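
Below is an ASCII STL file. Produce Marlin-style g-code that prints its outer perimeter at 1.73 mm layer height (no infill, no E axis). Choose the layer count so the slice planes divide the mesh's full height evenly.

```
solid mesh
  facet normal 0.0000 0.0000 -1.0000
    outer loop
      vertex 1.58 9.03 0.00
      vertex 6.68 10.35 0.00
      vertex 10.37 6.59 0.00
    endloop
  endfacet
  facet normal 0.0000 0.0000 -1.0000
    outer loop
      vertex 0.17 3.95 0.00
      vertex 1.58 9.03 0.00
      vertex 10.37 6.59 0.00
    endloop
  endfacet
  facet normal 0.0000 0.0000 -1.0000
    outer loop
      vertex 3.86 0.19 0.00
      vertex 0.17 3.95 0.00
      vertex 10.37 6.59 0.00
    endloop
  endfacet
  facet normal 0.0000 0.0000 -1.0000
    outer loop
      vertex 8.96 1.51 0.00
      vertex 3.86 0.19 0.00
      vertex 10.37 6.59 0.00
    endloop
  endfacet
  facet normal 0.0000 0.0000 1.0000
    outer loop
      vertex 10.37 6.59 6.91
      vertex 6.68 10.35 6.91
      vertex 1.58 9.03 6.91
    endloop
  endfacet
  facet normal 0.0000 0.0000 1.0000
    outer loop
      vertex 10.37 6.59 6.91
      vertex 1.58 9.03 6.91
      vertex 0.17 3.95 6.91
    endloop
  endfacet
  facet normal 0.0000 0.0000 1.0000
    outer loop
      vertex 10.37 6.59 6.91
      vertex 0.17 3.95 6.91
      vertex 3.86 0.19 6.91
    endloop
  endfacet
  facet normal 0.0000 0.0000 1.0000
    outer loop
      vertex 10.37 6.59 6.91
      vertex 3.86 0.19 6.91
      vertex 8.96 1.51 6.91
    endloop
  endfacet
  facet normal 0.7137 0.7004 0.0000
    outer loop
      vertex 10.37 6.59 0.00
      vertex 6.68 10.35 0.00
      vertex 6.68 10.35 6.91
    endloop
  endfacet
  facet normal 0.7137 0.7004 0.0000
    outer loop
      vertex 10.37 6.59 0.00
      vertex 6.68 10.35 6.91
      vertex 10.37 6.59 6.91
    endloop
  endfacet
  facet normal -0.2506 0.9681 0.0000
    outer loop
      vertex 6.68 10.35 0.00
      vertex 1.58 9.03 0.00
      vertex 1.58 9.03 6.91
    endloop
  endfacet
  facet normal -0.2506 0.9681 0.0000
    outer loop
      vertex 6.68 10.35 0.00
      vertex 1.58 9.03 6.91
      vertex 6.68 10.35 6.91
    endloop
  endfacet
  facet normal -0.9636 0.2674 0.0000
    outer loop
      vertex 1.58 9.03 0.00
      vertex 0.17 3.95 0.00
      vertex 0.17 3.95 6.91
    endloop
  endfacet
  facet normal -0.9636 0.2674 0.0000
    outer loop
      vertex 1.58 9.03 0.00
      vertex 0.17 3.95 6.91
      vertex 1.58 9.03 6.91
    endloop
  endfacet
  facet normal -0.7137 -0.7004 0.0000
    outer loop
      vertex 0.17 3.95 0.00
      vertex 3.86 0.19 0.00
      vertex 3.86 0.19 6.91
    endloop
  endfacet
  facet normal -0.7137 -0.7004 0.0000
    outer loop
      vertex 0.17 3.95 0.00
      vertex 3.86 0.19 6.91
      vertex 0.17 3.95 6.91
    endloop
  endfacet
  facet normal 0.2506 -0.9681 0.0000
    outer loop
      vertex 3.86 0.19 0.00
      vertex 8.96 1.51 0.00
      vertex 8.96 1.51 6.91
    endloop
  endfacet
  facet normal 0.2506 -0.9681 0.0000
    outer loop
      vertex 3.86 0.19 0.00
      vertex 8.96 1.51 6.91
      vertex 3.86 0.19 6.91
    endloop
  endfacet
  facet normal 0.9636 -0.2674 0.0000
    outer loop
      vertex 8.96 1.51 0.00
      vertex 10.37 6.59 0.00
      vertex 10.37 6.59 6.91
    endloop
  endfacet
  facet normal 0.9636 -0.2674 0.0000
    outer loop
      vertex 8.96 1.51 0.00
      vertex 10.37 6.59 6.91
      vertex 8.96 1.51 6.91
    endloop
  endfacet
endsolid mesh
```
; perimeter-only toolpath
G21 ; units = mm
G90 ; absolute positioning
G28 ; home
; layer 1
G0 Z1.73
G0 X10.37 Y6.59
G1 X6.68 Y10.35
G1 X1.58 Y9.03
G1 X0.17 Y3.95
G1 X3.86 Y0.19
G1 X8.96 Y1.51
G1 X10.37 Y6.59
; layer 2
G0 Z3.46
G0 X10.37 Y6.59
G1 X6.68 Y10.35
G1 X1.58 Y9.03
G1 X0.17 Y3.95
G1 X3.86 Y0.19
G1 X8.96 Y1.51
G1 X10.37 Y6.59
; layer 3
G0 Z5.18
G0 X10.37 Y6.59
G1 X6.68 Y10.35
G1 X1.58 Y9.03
G1 X0.17 Y3.95
G1 X3.86 Y0.19
G1 X8.96 Y1.51
G1 X10.37 Y6.59
; layer 4
G0 Z6.91
G0 X10.37 Y6.59
G1 X6.68 Y10.35
G1 X1.58 Y9.03
G1 X0.17 Y3.95
G1 X3.86 Y0.19
G1 X8.96 Y1.51
G1 X10.37 Y6.59
M2 ; end

The solid is a regular 6-sided prism (a cylinder approximated with 6 flat sides), circumscribed radius ≈ 5.27 mm, height ≈ 6.91 mm. Slicing at Δz = 1.73 mm — 4 equal slices spanning the solid's height, so layer i sits at z = i·h/4 — gives 4 non-empty perimeters. Each is a 6-segment closed polygon; G0 lifts to the layer z and rapids to the start vertex, then G1 traces the edges.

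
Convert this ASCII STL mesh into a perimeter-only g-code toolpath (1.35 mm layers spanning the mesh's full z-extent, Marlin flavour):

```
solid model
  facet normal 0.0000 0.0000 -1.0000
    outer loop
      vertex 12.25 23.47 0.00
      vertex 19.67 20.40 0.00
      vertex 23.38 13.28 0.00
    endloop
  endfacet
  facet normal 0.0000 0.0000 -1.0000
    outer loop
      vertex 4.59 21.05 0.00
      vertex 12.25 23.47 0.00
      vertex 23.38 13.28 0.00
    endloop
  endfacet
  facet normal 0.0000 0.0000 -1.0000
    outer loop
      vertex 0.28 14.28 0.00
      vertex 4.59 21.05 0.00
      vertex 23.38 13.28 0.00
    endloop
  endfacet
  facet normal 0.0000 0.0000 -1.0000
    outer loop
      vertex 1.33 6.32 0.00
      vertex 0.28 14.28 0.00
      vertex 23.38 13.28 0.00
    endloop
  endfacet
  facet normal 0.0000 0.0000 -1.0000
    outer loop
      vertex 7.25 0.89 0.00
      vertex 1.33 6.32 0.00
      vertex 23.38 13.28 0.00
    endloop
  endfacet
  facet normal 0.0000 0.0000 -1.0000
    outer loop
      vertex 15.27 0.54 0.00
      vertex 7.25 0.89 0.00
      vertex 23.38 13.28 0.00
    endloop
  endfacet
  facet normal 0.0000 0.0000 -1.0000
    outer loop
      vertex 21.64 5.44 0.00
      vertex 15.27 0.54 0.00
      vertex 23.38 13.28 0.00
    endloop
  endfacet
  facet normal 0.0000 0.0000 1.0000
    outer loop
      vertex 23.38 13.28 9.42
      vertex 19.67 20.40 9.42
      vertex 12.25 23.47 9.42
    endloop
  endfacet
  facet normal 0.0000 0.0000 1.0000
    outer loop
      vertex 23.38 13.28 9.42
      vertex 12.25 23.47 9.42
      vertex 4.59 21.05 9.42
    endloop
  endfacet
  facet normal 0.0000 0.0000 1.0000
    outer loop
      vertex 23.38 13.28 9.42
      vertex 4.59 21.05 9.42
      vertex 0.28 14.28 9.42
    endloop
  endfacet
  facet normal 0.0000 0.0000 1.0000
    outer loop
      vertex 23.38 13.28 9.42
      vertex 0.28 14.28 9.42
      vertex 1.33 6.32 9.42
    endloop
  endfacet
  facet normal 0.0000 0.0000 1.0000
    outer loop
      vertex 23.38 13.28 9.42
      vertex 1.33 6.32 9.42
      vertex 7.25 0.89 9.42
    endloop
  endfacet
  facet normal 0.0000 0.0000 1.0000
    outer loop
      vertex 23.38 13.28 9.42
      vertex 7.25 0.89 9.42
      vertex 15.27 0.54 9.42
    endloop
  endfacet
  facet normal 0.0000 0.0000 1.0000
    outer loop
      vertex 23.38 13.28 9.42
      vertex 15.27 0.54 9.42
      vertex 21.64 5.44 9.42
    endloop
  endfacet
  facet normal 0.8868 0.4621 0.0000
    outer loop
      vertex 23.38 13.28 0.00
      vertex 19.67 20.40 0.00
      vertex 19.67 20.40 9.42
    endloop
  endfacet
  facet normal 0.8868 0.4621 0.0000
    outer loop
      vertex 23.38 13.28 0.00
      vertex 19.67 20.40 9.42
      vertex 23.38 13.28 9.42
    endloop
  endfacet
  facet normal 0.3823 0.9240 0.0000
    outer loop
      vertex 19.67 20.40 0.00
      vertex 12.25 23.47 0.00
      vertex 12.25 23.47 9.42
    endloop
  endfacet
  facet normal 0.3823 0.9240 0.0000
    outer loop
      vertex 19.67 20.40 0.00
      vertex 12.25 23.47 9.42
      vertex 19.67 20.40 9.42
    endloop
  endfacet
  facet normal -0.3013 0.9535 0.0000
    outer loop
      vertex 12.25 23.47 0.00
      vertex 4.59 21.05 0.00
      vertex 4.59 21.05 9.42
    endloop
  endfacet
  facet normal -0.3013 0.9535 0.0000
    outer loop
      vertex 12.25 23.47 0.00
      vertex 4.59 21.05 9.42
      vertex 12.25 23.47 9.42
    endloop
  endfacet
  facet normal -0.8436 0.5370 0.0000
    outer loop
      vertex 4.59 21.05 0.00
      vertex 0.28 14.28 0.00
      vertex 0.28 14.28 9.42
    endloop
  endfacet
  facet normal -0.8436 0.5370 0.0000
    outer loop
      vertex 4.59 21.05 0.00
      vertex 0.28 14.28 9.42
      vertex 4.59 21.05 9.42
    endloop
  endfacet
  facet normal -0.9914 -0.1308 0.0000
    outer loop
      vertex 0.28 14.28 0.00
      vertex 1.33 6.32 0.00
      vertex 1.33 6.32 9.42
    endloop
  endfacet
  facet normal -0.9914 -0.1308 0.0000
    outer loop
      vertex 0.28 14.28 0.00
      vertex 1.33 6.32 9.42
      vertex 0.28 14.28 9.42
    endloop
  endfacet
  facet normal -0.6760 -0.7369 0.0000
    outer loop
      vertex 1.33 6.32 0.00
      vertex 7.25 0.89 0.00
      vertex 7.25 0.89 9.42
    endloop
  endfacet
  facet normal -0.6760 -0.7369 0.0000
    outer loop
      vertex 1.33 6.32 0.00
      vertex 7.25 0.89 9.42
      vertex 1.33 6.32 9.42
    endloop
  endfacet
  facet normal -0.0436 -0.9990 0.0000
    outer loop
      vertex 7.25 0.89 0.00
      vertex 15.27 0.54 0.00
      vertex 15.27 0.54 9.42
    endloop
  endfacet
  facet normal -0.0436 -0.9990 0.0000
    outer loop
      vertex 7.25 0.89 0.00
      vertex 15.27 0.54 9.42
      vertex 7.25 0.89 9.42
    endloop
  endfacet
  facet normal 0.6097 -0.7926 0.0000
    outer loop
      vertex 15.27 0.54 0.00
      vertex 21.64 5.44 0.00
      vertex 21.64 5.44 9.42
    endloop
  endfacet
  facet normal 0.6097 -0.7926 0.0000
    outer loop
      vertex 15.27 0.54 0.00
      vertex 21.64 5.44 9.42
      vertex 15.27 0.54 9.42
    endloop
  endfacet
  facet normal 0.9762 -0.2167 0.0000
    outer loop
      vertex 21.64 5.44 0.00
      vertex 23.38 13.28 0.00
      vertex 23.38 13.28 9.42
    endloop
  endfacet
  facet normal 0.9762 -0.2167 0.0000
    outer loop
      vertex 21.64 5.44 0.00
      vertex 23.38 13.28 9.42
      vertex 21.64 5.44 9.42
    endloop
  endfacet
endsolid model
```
; perimeter-only toolpath
G21 ; units = mm
G90 ; absolute positioning
G28 ; home
; layer 1
G0 Z1.35
G0 X23.38 Y13.28
G1 X19.67 Y20.40
G1 X12.25 Y23.47
G1 X4.59 Y21.05
G1 X0.28 Y14.28
G1 X1.33 Y6.32
G1 X7.25 Y0.89
G1 X15.27 Y0.54
G1 X21.64 Y5.44
G1 X23.38 Y13.28
; layer 2
G0 Z2.69
G0 X23.38 Y13.28
G1 X19.67 Y20.40
G1 X12.25 Y23.47
G1 X4.59 Y21.05
G1 X0.28 Y14.28
G1 X1.33 Y6.32
G1 X7.25 Y0.89
G1 X15.27 Y0.54
G1 X21.64 Y5.44
G1 X23.38 Y13.28
; layer 3
G0 Z4.04
G0 X23.38 Y13.28
G1 X19.67 Y20.40
G1 X12.25 Y23.47
G1 X4.59 Y21.05
G1 X0.28 Y14.28
G1 X1.33 Y6.32
G1 X7.25 Y0.89
G1 X15.27 Y0.54
G1 X21.64 Y5.44
G1 X23.38 Y13.28
; layer 4
G0 Z5.38
G0 X23.38 Y13.28
G1 X19.67 Y20.40
G1 X12.25 Y23.47
G1 X4.59 Y21.05
G1 X0.28 Y14.28
G1 X1.33 Y6.32
G1 X7.25 Y0.89
G1 X15.27 Y0.54
G1 X21.64 Y5.44
G1 X23.38 Y13.28
; layer 5
G0 Z6.73
G0 X23.38 Y13.28
G1 X19.67 Y20.40
G1 X12.25 Y23.47
G1 X4.59 Y21.05
G1 X0.28 Y14.28
G1 X1.33 Y6.32
G1 X7.25 Y0.89
G1 X15.27 Y0.54
G1 X21.64 Y5.44
G1 X23.38 Y13.28
; layer 6
G0 Z8.07
G0 X23.38 Y13.28
G1 X19.67 Y20.40
G1 X12.25 Y23.47
G1 X4.59 Y21.05
G1 X0.28 Y14.28
G1 X1.33 Y6.32
G1 X7.25 Y0.89
G1 X15.27 Y0.54
G1 X21.64 Y5.44
G1 X23.38 Y13.28
; layer 7
G0 Z9.42
G0 X23.38 Y13.28
G1 X19.67 Y20.40
G1 X12.25 Y23.47
G1 X4.59 Y21.05
G1 X0.28 Y14.28
G1 X1.33 Y6.32
G1 X7.25 Y0.89
G1 X15.27 Y0.54
G1 X21.64 Y5.44
G1 X23.38 Y13.28
M2 ; end

The solid is a regular 9-sided prism (a cylinder approximated with 9 flat sides), circumscribed radius ≈ 11.7 mm, height ≈ 9.42 mm. Slicing at Δz = 1.35 mm — 7 equal slices spanning the solid's height, so layer i sits at z = i·h/7 — gives 7 non-empty perimeters. Each is a 9-segment closed polygon; G0 lifts to the layer z and rapids to the start vertex, then G1 traces the edges.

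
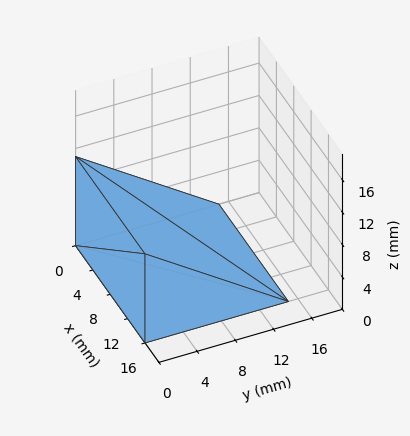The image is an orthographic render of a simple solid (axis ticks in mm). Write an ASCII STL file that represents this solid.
Reading the render: the shape is a wedge (ramp): 16 × 15 mm base, rising to 11 mm along the y=0 edge and sloping linearly to z=0 at y=15 (dimensions read to the nearest mm from the axis ticks). For the STL, each face is triangulated and given an outward normal.

solid part
  facet normal 0.0000 0.0000 -1.0000
    outer loop
      vertex 16.000 15.000 0.000
      vertex 16.000 0.000 0.000
      vertex 0.000 0.000 0.000
    endloop
  endfacet
  facet normal 0.0000 0.0000 -1.0000
    outer loop
      vertex 0.000 15.000 0.000
      vertex 16.000 15.000 0.000
      vertex 0.000 0.000 0.000
    endloop
  endfacet
  facet normal 0.0000 -1.0000 0.0000
    outer loop
      vertex 0.000 0.000 0.000
      vertex 16.000 0.000 0.000
      vertex 16.000 0.000 11.000
    endloop
  endfacet
  facet normal 0.0000 -1.0000 0.0000
    outer loop
      vertex 0.000 0.000 0.000
      vertex 16.000 0.000 11.000
      vertex 0.000 0.000 11.000
    endloop
  endfacet
  facet normal 0.0000 0.5914 0.8064
    outer loop
      vertex 0.000 0.000 11.000
      vertex 16.000 0.000 11.000
      vertex 16.000 15.000 0.000
    endloop
  endfacet
  facet normal 0.0000 0.5914 0.8064
    outer loop
      vertex 0.000 0.000 11.000
      vertex 16.000 15.000 0.000
      vertex 0.000 15.000 0.000
    endloop
  endfacet
  facet normal -1.0000 0.0000 0.0000
    outer loop
      vertex 0.000 0.000 11.000
      vertex 0.000 15.000 0.000
      vertex 0.000 0.000 0.000
    endloop
  endfacet
  facet normal 1.0000 0.0000 0.0000
    outer loop
      vertex 16.000 0.000 0.000
      vertex 16.000 15.000 0.000
      vertex 16.000 0.000 11.000
    endloop
  endfacet
endsolid part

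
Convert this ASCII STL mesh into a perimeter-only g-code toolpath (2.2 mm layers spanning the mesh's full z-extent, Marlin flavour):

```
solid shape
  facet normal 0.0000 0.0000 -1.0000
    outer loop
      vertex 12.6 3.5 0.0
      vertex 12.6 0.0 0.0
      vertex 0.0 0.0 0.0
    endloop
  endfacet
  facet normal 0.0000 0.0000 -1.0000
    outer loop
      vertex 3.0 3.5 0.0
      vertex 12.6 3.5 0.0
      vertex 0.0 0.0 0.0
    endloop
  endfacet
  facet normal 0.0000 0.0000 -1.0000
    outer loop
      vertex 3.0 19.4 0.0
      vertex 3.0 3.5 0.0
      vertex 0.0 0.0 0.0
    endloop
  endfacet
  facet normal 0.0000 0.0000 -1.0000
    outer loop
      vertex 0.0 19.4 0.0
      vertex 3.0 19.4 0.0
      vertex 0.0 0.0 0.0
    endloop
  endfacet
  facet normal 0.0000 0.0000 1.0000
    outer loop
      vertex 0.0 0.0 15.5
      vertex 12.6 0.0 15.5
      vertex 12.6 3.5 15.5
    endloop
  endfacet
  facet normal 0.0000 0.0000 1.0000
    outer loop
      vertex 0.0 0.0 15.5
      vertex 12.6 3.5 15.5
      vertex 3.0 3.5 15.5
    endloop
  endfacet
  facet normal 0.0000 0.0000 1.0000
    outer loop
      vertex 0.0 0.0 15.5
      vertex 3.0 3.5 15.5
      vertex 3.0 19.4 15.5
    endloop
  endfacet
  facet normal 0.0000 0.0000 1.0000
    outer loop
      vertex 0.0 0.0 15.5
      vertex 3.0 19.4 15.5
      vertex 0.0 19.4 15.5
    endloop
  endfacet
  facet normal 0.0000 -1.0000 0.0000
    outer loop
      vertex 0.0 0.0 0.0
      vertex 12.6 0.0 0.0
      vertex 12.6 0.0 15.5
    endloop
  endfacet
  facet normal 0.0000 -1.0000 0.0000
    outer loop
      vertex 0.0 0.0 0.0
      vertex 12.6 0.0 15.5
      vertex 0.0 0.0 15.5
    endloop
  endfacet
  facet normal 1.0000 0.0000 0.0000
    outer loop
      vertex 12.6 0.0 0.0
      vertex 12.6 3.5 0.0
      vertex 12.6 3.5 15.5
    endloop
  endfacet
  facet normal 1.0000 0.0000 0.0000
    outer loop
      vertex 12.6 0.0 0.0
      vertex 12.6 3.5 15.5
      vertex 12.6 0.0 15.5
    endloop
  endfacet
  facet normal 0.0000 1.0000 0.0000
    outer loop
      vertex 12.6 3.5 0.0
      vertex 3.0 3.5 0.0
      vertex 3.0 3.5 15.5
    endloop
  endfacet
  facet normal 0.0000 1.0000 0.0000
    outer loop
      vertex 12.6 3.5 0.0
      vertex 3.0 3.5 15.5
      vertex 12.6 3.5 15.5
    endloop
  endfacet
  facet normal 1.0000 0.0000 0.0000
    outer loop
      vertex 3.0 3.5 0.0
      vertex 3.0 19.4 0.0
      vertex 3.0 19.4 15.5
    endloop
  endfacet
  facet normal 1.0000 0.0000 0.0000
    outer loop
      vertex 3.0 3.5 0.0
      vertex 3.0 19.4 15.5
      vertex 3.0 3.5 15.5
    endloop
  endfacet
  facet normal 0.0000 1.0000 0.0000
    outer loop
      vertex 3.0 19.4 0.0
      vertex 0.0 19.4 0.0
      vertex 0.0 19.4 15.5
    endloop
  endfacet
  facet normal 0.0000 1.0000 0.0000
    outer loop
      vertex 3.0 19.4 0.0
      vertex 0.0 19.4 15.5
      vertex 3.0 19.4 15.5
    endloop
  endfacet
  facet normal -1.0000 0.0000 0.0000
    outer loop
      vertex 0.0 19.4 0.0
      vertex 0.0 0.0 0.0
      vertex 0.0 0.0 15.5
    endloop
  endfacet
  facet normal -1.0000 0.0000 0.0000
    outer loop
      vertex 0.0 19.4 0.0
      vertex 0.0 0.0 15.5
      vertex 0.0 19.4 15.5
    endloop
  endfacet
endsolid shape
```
; perimeter-only toolpath
G21 ; units = mm
G90 ; absolute positioning
G28 ; home
; layer 1
G0 Z2.2
G0 X0.0 Y0.0
G1 X12.6 Y0.0
G1 X12.6 Y3.5
G1 X3.0 Y3.5
G1 X3.0 Y19.4
G1 X0.0 Y19.4
G1 X0.0 Y0.0
; layer 2
G0 Z4.4
G0 X0.0 Y0.0
G1 X12.6 Y0.0
G1 X12.6 Y3.5
G1 X3.0 Y3.5
G1 X3.0 Y19.4
G1 X0.0 Y19.4
G1 X0.0 Y0.0
; layer 3
G0 Z6.6
G0 X0.0 Y0.0
G1 X12.6 Y0.0
G1 X12.6 Y3.5
G1 X3.0 Y3.5
G1 X3.0 Y19.4
G1 X0.0 Y19.4
G1 X0.0 Y0.0
; layer 4
G0 Z8.9
G0 X0.0 Y0.0
G1 X12.6 Y0.0
G1 X12.6 Y3.5
G1 X3.0 Y3.5
G1 X3.0 Y19.4
G1 X0.0 Y19.4
G1 X0.0 Y0.0
; layer 5
G0 Z11.1
G0 X0.0 Y0.0
G1 X12.6 Y0.0
G1 X12.6 Y3.5
G1 X3.0 Y3.5
G1 X3.0 Y19.4
G1 X0.0 Y19.4
G1 X0.0 Y0.0
; layer 6
G0 Z13.3
G0 X0.0 Y0.0
G1 X12.6 Y0.0
G1 X12.6 Y3.5
G1 X3.0 Y3.5
G1 X3.0 Y19.4
G1 X0.0 Y19.4
G1 X0.0 Y0.0
; layer 7
G0 Z15.5
G0 X0.0 Y0.0
G1 X12.6 Y0.0
G1 X12.6 Y3.5
G1 X3.0 Y3.5
G1 X3.0 Y19.4
G1 X0.0 Y19.4
G1 X0.0 Y0.0
M2 ; end

The solid is an L-shaped prism: outer 12.6 × 19.4 mm, arm thicknesses ≈ 3.5 mm (horizontal) and 3 mm (vertical), extruded 15.5 mm in z. Slicing at Δz = 2.2 mm — 7 equal slices spanning the solid's height, so layer i sits at z = i·h/7 — gives 7 non-empty perimeters. Each is a 6-segment closed polygon; G0 lifts to the layer z and rapids to the start vertex, then G1 traces the edges.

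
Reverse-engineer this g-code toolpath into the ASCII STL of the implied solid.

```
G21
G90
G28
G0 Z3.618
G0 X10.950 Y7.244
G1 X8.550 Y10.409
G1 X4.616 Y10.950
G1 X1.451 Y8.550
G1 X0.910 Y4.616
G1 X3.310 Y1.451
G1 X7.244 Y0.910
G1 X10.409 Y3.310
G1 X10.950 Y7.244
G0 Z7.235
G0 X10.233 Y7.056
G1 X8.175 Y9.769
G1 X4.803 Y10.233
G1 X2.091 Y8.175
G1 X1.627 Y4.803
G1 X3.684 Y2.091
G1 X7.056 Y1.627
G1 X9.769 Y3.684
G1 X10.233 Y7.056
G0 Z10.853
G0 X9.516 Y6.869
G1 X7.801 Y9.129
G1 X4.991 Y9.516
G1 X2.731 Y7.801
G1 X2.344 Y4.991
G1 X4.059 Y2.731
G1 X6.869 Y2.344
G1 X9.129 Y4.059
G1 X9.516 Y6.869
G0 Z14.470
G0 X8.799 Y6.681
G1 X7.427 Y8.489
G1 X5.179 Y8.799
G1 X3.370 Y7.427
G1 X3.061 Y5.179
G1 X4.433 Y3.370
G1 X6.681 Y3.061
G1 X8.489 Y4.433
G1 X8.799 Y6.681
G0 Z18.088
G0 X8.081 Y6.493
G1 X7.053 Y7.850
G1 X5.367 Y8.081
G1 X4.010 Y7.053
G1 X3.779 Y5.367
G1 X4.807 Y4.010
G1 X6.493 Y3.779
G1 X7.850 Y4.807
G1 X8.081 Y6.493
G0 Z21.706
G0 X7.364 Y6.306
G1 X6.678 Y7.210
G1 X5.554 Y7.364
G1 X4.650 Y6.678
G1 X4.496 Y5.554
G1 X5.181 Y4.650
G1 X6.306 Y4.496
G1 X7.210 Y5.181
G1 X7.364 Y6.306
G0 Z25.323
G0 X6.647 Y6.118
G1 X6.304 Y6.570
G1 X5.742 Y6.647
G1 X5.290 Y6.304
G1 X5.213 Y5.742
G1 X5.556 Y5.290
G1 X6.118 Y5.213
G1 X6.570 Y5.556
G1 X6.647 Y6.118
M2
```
solid part
  facet normal 0.0000 0.0000 -1.0000
    outer loop
      vertex 4.428 11.667 0.000
      vertex 8.924 11.049 0.000
      vertex 11.667 7.432 0.000
    endloop
  endfacet
  facet normal 0.0000 0.0000 -1.0000
    outer loop
      vertex 0.811 8.924 0.000
      vertex 4.428 11.667 0.000
      vertex 11.667 7.432 0.000
    endloop
  endfacet
  facet normal 0.0000 0.0000 -1.0000
    outer loop
      vertex 0.193 4.428 0.000
      vertex 0.811 8.924 0.000
      vertex 11.667 7.432 0.000
    endloop
  endfacet
  facet normal 0.0000 0.0000 -1.0000
    outer loop
      vertex 2.936 0.811 0.000
      vertex 0.193 4.428 0.000
      vertex 11.667 7.432 0.000
    endloop
  endfacet
  facet normal 0.0000 0.0000 -1.0000
    outer loop
      vertex 7.432 0.193 0.000
      vertex 2.936 0.811 0.000
      vertex 11.667 7.432 0.000
    endloop
  endfacet
  facet normal 0.0000 0.0000 -1.0000
    outer loop
      vertex 11.049 2.936 0.000
      vertex 7.432 0.193 0.000
      vertex 11.667 7.432 0.000
    endloop
  endfacet
  facet normal 0.7829 0.5937 0.1860
    outer loop
      vertex 11.667 7.432 0.000
      vertex 8.924 11.049 0.000
      vertex 5.930 5.930 28.941
    endloop
  endfacet
  facet normal 0.1338 0.9734 0.1860
    outer loop
      vertex 8.924 11.049 0.000
      vertex 4.428 11.667 0.000
      vertex 5.930 5.930 28.941
    endloop
  endfacet
  facet normal -0.5937 0.7829 0.1860
    outer loop
      vertex 4.428 11.667 0.000
      vertex 0.811 8.924 0.000
      vertex 5.930 5.930 28.941
    endloop
  endfacet
  facet normal -0.9734 0.1338 0.1860
    outer loop
      vertex 0.811 8.924 0.000
      vertex 0.193 4.428 0.000
      vertex 5.930 5.930 28.941
    endloop
  endfacet
  facet normal -0.7829 -0.5937 0.1860
    outer loop
      vertex 0.193 4.428 0.000
      vertex 2.936 0.811 0.000
      vertex 5.930 5.930 28.941
    endloop
  endfacet
  facet normal -0.1338 -0.9734 0.1860
    outer loop
      vertex 2.936 0.811 0.000
      vertex 7.432 0.193 0.000
      vertex 5.930 5.930 28.941
    endloop
  endfacet
  facet normal 0.5937 -0.7829 0.1860
    outer loop
      vertex 7.432 0.193 0.000
      vertex 11.049 2.936 0.000
      vertex 5.930 5.930 28.941
    endloop
  endfacet
  facet normal 0.9734 -0.1338 0.1860
    outer loop
      vertex 11.049 2.936 0.000
      vertex 11.667 7.432 0.000
      vertex 5.930 5.930 28.941
    endloop
  endfacet
endsolid part

The G0 Z moves step by Δz≈3.618 mm. The G1 loops shrink linearly with z, so the solid tapers from its base footprint up to z≈28.9. Closing with a flat bottom cap and the tapered top and triangulating gives 14 facets — a regular 8-sided pyramid, base circumscribed radius ≈ 5.93 mm, apex at z ≈ 28.9 mm.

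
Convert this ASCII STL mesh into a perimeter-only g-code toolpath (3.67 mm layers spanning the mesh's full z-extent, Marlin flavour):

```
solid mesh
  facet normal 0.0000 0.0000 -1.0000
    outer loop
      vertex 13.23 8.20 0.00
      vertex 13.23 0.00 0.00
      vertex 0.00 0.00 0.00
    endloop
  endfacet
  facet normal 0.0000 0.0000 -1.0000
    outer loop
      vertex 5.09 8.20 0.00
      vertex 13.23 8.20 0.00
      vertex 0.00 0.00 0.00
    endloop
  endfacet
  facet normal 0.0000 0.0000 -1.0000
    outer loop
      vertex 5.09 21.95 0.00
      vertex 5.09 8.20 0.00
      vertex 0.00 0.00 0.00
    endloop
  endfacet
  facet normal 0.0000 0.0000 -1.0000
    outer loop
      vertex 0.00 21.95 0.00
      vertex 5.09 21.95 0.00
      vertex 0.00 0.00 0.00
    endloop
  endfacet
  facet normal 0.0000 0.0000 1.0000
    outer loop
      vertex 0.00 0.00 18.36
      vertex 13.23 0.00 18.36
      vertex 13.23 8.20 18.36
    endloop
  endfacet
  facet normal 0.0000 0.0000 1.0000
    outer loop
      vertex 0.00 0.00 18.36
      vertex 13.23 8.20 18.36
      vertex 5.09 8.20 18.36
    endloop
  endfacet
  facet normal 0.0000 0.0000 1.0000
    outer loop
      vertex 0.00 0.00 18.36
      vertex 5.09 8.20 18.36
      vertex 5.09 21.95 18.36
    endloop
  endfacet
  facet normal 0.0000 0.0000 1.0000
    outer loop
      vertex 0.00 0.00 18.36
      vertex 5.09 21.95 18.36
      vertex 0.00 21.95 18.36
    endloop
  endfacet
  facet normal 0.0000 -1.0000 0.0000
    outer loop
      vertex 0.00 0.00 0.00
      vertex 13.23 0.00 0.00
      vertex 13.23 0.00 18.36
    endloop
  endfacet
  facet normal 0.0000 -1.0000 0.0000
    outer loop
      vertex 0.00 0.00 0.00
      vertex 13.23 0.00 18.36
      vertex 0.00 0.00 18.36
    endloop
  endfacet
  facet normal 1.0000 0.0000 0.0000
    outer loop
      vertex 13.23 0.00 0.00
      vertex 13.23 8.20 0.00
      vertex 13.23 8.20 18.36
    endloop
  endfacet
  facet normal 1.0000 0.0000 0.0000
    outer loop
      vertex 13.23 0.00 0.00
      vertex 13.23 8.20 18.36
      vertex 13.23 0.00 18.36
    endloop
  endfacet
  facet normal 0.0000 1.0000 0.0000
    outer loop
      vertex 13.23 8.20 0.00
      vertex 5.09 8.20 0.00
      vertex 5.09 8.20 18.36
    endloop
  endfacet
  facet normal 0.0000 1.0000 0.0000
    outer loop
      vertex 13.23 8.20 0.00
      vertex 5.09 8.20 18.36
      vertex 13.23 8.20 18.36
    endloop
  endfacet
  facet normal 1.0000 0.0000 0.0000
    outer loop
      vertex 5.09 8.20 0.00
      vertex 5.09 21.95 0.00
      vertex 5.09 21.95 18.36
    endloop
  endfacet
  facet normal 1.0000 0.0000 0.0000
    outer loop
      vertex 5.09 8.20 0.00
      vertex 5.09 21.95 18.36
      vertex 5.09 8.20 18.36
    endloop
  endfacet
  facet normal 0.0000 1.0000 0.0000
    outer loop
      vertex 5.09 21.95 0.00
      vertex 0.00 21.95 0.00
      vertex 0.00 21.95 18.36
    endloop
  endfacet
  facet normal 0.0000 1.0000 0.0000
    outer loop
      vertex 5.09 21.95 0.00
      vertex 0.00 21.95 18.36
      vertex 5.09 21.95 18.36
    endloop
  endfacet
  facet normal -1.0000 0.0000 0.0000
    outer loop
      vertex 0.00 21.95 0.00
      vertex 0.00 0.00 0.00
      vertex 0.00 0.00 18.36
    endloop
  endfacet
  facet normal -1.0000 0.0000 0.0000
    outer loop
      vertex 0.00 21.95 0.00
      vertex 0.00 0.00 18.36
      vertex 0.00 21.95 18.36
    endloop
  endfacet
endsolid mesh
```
; perimeter-only toolpath
G21 ; units = mm
G90 ; absolute positioning
G28 ; home
; layer 1
G0 Z3.67
G0 X0.00 Y0.00
G1 X13.23 Y0.00
G1 X13.23 Y8.20
G1 X5.09 Y8.20
G1 X5.09 Y21.95
G1 X0.00 Y21.95
G1 X0.00 Y0.00
; layer 2
G0 Z7.34
G0 X0.00 Y0.00
G1 X13.23 Y0.00
G1 X13.23 Y8.20
G1 X5.09 Y8.20
G1 X5.09 Y21.95
G1 X0.00 Y21.95
G1 X0.00 Y0.00
; layer 3
G0 Z11.02
G0 X0.00 Y0.00
G1 X13.23 Y0.00
G1 X13.23 Y8.20
G1 X5.09 Y8.20
G1 X5.09 Y21.95
G1 X0.00 Y21.95
G1 X0.00 Y0.00
; layer 4
G0 Z14.69
G0 X0.00 Y0.00
G1 X13.23 Y0.00
G1 X13.23 Y8.20
G1 X5.09 Y8.20
G1 X5.09 Y21.95
G1 X0.00 Y21.95
G1 X0.00 Y0.00
; layer 5
G0 Z18.36
G0 X0.00 Y0.00
G1 X13.23 Y0.00
G1 X13.23 Y8.20
G1 X5.09 Y8.20
G1 X5.09 Y21.95
G1 X0.00 Y21.95
G1 X0.00 Y0.00
M2 ; end

The solid is an L-shaped prism: outer 13.2 × 21.9 mm, arm thicknesses ≈ 8.2 mm (horizontal) and 5.09 mm (vertical), extruded 18.4 mm in z. Slicing at Δz = 3.67 mm — 5 equal slices spanning the solid's height, so layer i sits at z = i·h/5 — gives 5 non-empty perimeters. Each is a 6-segment closed polygon; G0 lifts to the layer z and rapids to the start vertex, then G1 traces the edges.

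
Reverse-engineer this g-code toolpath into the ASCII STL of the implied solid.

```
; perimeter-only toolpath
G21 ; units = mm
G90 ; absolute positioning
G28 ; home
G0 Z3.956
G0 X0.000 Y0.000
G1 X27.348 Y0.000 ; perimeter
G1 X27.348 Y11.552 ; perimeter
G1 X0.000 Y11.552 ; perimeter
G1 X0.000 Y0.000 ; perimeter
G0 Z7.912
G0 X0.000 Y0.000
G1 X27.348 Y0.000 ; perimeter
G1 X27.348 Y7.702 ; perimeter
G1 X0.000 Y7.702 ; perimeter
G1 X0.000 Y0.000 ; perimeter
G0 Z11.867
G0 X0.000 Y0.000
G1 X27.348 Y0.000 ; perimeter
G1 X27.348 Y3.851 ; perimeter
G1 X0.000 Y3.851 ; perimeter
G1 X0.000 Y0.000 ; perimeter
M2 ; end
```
solid part
  facet normal 0.0000 0.0000 -1.0000
    outer loop
      vertex 27.348 15.403 0.000
      vertex 27.348 0.000 0.000
      vertex 0.000 0.000 0.000
    endloop
  endfacet
  facet normal 0.0000 0.0000 -1.0000
    outer loop
      vertex 0.000 15.403 0.000
      vertex 27.348 15.403 0.000
      vertex 0.000 0.000 0.000
    endloop
  endfacet
  facet normal 0.0000 -1.0000 0.0000
    outer loop
      vertex 0.000 0.000 0.000
      vertex 27.348 0.000 0.000
      vertex 27.348 0.000 15.823
    endloop
  endfacet
  facet normal 0.0000 -1.0000 0.0000
    outer loop
      vertex 0.000 0.000 0.000
      vertex 27.348 0.000 15.823
      vertex 0.000 0.000 15.823
    endloop
  endfacet
  facet normal 0.0000 0.7166 0.6975
    outer loop
      vertex 0.000 0.000 15.823
      vertex 27.348 0.000 15.823
      vertex 27.348 15.403 0.000
    endloop
  endfacet
  facet normal 0.0000 0.7166 0.6975
    outer loop
      vertex 0.000 0.000 15.823
      vertex 27.348 15.403 0.000
      vertex 0.000 15.403 0.000
    endloop
  endfacet
  facet normal -1.0000 0.0000 0.0000
    outer loop
      vertex 0.000 0.000 15.823
      vertex 0.000 15.403 0.000
      vertex 0.000 0.000 0.000
    endloop
  endfacet
  facet normal 1.0000 0.0000 0.0000
    outer loop
      vertex 27.348 0.000 0.000
      vertex 27.348 15.403 0.000
      vertex 27.348 0.000 15.823
    endloop
  endfacet
endsolid part

The G0 Z moves step by Δz≈3.956 mm. The G1 loops shrink linearly with z, so the solid tapers from its base footprint up to z≈15.8. Closing with a flat bottom cap and the tapered top and triangulating gives 8 facets — a wedge (ramp): 27.3 × 15.4 mm base, rising to 15.8 mm along the y=0 edge and sloping linearly to z=0 at y=15.4.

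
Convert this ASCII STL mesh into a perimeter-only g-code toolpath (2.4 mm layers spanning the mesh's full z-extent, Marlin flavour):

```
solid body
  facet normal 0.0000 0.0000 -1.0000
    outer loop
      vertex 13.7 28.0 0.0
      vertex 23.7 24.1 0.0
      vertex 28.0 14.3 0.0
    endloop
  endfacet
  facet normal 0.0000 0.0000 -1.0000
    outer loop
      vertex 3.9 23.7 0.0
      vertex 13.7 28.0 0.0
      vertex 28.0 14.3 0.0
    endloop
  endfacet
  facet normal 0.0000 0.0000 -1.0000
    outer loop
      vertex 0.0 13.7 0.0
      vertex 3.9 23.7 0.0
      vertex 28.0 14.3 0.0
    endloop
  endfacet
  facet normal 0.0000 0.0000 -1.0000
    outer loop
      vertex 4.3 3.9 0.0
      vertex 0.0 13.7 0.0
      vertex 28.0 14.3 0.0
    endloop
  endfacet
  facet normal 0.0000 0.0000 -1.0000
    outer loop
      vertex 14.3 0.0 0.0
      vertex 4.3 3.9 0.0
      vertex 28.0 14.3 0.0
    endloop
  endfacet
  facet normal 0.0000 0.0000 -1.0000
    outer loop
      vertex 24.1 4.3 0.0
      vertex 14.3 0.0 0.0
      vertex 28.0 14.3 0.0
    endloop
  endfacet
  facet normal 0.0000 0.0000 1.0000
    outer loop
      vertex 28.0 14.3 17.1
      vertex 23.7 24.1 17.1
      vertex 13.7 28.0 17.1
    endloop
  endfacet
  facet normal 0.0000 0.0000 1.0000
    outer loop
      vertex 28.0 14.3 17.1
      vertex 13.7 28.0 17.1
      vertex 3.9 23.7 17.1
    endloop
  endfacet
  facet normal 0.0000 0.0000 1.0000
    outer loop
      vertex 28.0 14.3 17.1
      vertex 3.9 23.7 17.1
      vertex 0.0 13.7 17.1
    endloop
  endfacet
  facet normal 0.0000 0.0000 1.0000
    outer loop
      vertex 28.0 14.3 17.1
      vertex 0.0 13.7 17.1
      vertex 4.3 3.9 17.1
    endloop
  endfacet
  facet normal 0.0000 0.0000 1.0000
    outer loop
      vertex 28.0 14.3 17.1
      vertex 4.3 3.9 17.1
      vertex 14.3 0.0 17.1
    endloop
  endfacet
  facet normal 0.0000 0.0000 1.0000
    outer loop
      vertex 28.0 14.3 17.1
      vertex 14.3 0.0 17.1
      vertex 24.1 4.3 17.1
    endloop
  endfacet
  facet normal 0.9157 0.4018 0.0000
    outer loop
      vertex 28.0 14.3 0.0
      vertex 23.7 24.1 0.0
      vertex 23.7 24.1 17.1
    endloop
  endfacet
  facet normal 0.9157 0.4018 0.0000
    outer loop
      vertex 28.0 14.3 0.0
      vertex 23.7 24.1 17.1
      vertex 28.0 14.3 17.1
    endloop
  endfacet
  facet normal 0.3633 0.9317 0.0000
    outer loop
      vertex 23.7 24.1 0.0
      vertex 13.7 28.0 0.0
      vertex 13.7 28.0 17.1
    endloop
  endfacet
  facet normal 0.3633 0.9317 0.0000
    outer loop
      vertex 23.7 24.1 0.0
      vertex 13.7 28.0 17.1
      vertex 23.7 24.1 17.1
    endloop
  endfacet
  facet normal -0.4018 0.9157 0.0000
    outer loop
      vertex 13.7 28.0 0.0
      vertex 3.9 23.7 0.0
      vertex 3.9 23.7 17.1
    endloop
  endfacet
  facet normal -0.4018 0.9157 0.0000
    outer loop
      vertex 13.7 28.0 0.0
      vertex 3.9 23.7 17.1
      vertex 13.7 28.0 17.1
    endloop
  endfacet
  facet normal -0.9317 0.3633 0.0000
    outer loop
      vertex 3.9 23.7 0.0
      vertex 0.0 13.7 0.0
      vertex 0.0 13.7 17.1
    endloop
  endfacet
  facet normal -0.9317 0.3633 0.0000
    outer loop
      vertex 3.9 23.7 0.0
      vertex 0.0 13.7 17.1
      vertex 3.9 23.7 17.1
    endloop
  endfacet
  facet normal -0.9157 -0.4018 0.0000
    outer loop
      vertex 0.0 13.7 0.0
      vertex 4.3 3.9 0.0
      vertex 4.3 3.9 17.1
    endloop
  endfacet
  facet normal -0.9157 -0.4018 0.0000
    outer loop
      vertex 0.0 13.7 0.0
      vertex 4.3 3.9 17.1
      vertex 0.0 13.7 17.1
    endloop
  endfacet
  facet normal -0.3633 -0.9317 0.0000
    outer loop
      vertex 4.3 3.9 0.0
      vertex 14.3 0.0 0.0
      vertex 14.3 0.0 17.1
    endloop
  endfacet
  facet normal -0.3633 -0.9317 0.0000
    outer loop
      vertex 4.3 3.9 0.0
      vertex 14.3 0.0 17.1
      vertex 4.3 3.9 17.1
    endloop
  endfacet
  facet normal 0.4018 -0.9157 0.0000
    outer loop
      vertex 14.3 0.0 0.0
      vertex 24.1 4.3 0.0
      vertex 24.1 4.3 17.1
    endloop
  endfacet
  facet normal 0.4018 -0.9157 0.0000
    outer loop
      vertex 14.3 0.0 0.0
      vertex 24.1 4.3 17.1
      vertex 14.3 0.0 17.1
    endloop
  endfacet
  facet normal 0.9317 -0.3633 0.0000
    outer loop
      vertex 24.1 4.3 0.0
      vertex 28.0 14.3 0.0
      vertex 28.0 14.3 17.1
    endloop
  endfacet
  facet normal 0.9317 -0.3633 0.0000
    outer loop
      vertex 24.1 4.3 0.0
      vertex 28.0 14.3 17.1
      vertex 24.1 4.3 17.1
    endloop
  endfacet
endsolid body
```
; perimeter-only toolpath
G21 ; units = mm
G90 ; absolute positioning
G28 ; home
; layer 1
G0 Z2.4
G0 X28.0 Y14.3
G1 X23.7 Y24.1
G1 X13.7 Y28.0
G1 X3.9 Y23.7
G1 X0.0 Y13.7
G1 X4.3 Y3.9
G1 X14.3 Y0.0
G1 X24.1 Y4.3
G1 X28.0 Y14.3
; layer 2
G0 Z4.9
G0 X28.0 Y14.3
G1 X23.7 Y24.1
G1 X13.7 Y28.0
G1 X3.9 Y23.7
G1 X0.0 Y13.7
G1 X4.3 Y3.9
G1 X14.3 Y0.0
G1 X24.1 Y4.3
G1 X28.0 Y14.3
; layer 3
G0 Z7.3
G0 X28.0 Y14.3
G1 X23.7 Y24.1
G1 X13.7 Y28.0
G1 X3.9 Y23.7
G1 X0.0 Y13.7
G1 X4.3 Y3.9
G1 X14.3 Y0.0
G1 X24.1 Y4.3
G1 X28.0 Y14.3
; layer 4
G0 Z9.8
G0 X28.0 Y14.3
G1 X23.7 Y24.1
G1 X13.7 Y28.0
G1 X3.9 Y23.7
G1 X0.0 Y13.7
G1 X4.3 Y3.9
G1 X14.3 Y0.0
G1 X24.1 Y4.3
G1 X28.0 Y14.3
; layer 5
G0 Z12.2
G0 X28.0 Y14.3
G1 X23.7 Y24.1
G1 X13.7 Y28.0
G1 X3.9 Y23.7
G1 X0.0 Y13.7
G1 X4.3 Y3.9
G1 X14.3 Y0.0
G1 X24.1 Y4.3
G1 X28.0 Y14.3
; layer 6
G0 Z14.7
G0 X28.0 Y14.3
G1 X23.7 Y24.1
G1 X13.7 Y28.0
G1 X3.9 Y23.7
G1 X0.0 Y13.7
G1 X4.3 Y3.9
G1 X14.3 Y0.0
G1 X24.1 Y4.3
G1 X28.0 Y14.3
; layer 7
G0 Z17.1
G0 X28.0 Y14.3
G1 X23.7 Y24.1
G1 X13.7 Y28.0
G1 X3.9 Y23.7
G1 X0.0 Y13.7
G1 X4.3 Y3.9
G1 X14.3 Y0.0
G1 X24.1 Y4.3
G1 X28.0 Y14.3
M2 ; end

The solid is a regular 8-sided prism (a cylinder approximated with 8 flat sides), circumscribed radius ≈ 14 mm, height ≈ 17.1 mm. Slicing at Δz = 2.4 mm — 7 equal slices spanning the solid's height, so layer i sits at z = i·h/7 — gives 7 non-empty perimeters. Each is a 8-segment closed polygon; G0 lifts to the layer z and rapids to the start vertex, then G1 traces the edges.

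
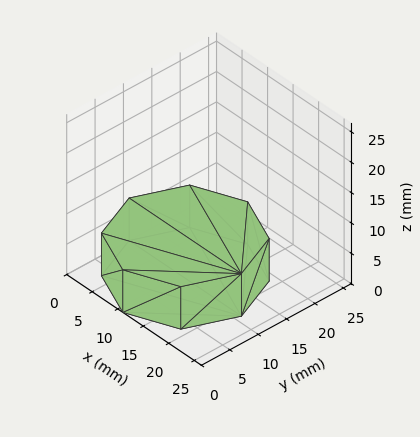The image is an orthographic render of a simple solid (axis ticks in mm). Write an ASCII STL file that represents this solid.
Reading the render: the shape is a regular 8-sided prism (a cylinder approximated with 8 flat sides), circumscribed radius ≈ 11 mm, height ≈ 7 mm (dimensions read to the nearest mm from the axis ticks). For the STL, each face is triangulated and given an outward normal.

solid part
  facet normal 0.0000 0.0000 -1.0000
    outer loop
      vertex 11.00 22.00 0.00
      vertex 18.78 18.78 0.00
      vertex 22.00 11.00 0.00
    endloop
  endfacet
  facet normal 0.0000 0.0000 -1.0000
    outer loop
      vertex 3.22 18.78 0.00
      vertex 11.00 22.00 0.00
      vertex 22.00 11.00 0.00
    endloop
  endfacet
  facet normal 0.0000 0.0000 -1.0000
    outer loop
      vertex 0.00 11.00 0.00
      vertex 3.22 18.78 0.00
      vertex 22.00 11.00 0.00
    endloop
  endfacet
  facet normal 0.0000 0.0000 -1.0000
    outer loop
      vertex 3.22 3.22 0.00
      vertex 0.00 11.00 0.00
      vertex 22.00 11.00 0.00
    endloop
  endfacet
  facet normal 0.0000 0.0000 -1.0000
    outer loop
      vertex 11.00 0.00 0.00
      vertex 3.22 3.22 0.00
      vertex 22.00 11.00 0.00
    endloop
  endfacet
  facet normal 0.0000 0.0000 -1.0000
    outer loop
      vertex 18.78 3.22 0.00
      vertex 11.00 0.00 0.00
      vertex 22.00 11.00 0.00
    endloop
  endfacet
  facet normal 0.0000 0.0000 1.0000
    outer loop
      vertex 22.00 11.00 7.00
      vertex 18.78 18.78 7.00
      vertex 11.00 22.00 7.00
    endloop
  endfacet
  facet normal 0.0000 0.0000 1.0000
    outer loop
      vertex 22.00 11.00 7.00
      vertex 11.00 22.00 7.00
      vertex 3.22 18.78 7.00
    endloop
  endfacet
  facet normal 0.0000 0.0000 1.0000
    outer loop
      vertex 22.00 11.00 7.00
      vertex 3.22 18.78 7.00
      vertex 0.00 11.00 7.00
    endloop
  endfacet
  facet normal 0.0000 0.0000 1.0000
    outer loop
      vertex 22.00 11.00 7.00
      vertex 0.00 11.00 7.00
      vertex 3.22 3.22 7.00
    endloop
  endfacet
  facet normal 0.0000 0.0000 1.0000
    outer loop
      vertex 22.00 11.00 7.00
      vertex 3.22 3.22 7.00
      vertex 11.00 0.00 7.00
    endloop
  endfacet
  facet normal 0.0000 0.0000 1.0000
    outer loop
      vertex 22.00 11.00 7.00
      vertex 11.00 0.00 7.00
      vertex 18.78 3.22 7.00
    endloop
  endfacet
  facet normal 0.9240 0.3824 0.0000
    outer loop
      vertex 22.00 11.00 0.00
      vertex 18.78 18.78 0.00
      vertex 18.78 18.78 7.00
    endloop
  endfacet
  facet normal 0.9240 0.3824 0.0000
    outer loop
      vertex 22.00 11.00 0.00
      vertex 18.78 18.78 7.00
      vertex 22.00 11.00 7.00
    endloop
  endfacet
  facet normal 0.3824 0.9240 0.0000
    outer loop
      vertex 18.78 18.78 0.00
      vertex 11.00 22.00 0.00
      vertex 11.00 22.00 7.00
    endloop
  endfacet
  facet normal 0.3824 0.9240 0.0000
    outer loop
      vertex 18.78 18.78 0.00
      vertex 11.00 22.00 7.00
      vertex 18.78 18.78 7.00
    endloop
  endfacet
  facet normal -0.3824 0.9240 0.0000
    outer loop
      vertex 11.00 22.00 0.00
      vertex 3.22 18.78 0.00
      vertex 3.22 18.78 7.00
    endloop
  endfacet
  facet normal -0.3824 0.9240 0.0000
    outer loop
      vertex 11.00 22.00 0.00
      vertex 3.22 18.78 7.00
      vertex 11.00 22.00 7.00
    endloop
  endfacet
  facet normal -0.9240 0.3824 0.0000
    outer loop
      vertex 3.22 18.78 0.00
      vertex 0.00 11.00 0.00
      vertex 0.00 11.00 7.00
    endloop
  endfacet
  facet normal -0.9240 0.3824 0.0000
    outer loop
      vertex 3.22 18.78 0.00
      vertex 0.00 11.00 7.00
      vertex 3.22 18.78 7.00
    endloop
  endfacet
  facet normal -0.9240 -0.3824 0.0000
    outer loop
      vertex 0.00 11.00 0.00
      vertex 3.22 3.22 0.00
      vertex 3.22 3.22 7.00
    endloop
  endfacet
  facet normal -0.9240 -0.3824 0.0000
    outer loop
      vertex 0.00 11.00 0.00
      vertex 3.22 3.22 7.00
      vertex 0.00 11.00 7.00
    endloop
  endfacet
  facet normal -0.3824 -0.9240 0.0000
    outer loop
      vertex 3.22 3.22 0.00
      vertex 11.00 0.00 0.00
      vertex 11.00 0.00 7.00
    endloop
  endfacet
  facet normal -0.3824 -0.9240 0.0000
    outer loop
      vertex 3.22 3.22 0.00
      vertex 11.00 0.00 7.00
      vertex 3.22 3.22 7.00
    endloop
  endfacet
  facet normal 0.3824 -0.9240 0.0000
    outer loop
      vertex 11.00 0.00 0.00
      vertex 18.78 3.22 0.00
      vertex 18.78 3.22 7.00
    endloop
  endfacet
  facet normal 0.3824 -0.9240 0.0000
    outer loop
      vertex 11.00 0.00 0.00
      vertex 18.78 3.22 7.00
      vertex 11.00 0.00 7.00
    endloop
  endfacet
  facet normal 0.9240 -0.3824 0.0000
    outer loop
      vertex 18.78 3.22 0.00
      vertex 22.00 11.00 0.00
      vertex 22.00 11.00 7.00
    endloop
  endfacet
  facet normal 0.9240 -0.3824 0.0000
    outer loop
      vertex 18.78 3.22 0.00
      vertex 22.00 11.00 7.00
      vertex 18.78 3.22 7.00
    endloop
  endfacet
endsolid part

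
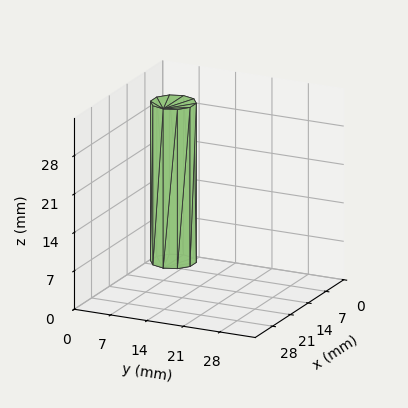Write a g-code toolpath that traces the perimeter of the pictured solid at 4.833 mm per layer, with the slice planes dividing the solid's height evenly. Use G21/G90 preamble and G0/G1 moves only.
Reading the render: the shape is a regular 10-sided prism (a cylinder approximated with 10 flat sides), circumscribed radius ≈ 4 mm, height ≈ 29 mm (dimensions read to the nearest mm from the axis ticks). For the g-code, the solid's height is divided into equal slices at the stated Δz and each level perimeter traced with G1 moves after a G0 lift.

; perimeter-only toolpath
G21 ; units = mm
G90 ; absolute positioning
G28 ; home
; layer 1
G0 Z4.833
G0 X8.000 Y4.000
G1 X7.236 Y6.351
G1 X5.236 Y7.804
G1 X2.764 Y7.804
G1 X0.764 Y6.351
G1 X0.000 Y4.000
G1 X0.764 Y1.649
G1 X2.764 Y0.196
G1 X5.236 Y0.196
G1 X7.236 Y1.649
G1 X8.000 Y4.000
; layer 2
G0 Z9.667
G0 X8.000 Y4.000
G1 X7.236 Y6.351
G1 X5.236 Y7.804
G1 X2.764 Y7.804
G1 X0.764 Y6.351
G1 X0.000 Y4.000
G1 X0.764 Y1.649
G1 X2.764 Y0.196
G1 X5.236 Y0.196
G1 X7.236 Y1.649
G1 X8.000 Y4.000
; layer 3
G0 Z14.500
G0 X8.000 Y4.000
G1 X7.236 Y6.351
G1 X5.236 Y7.804
G1 X2.764 Y7.804
G1 X0.764 Y6.351
G1 X0.000 Y4.000
G1 X0.764 Y1.649
G1 X2.764 Y0.196
G1 X5.236 Y0.196
G1 X7.236 Y1.649
G1 X8.000 Y4.000
; layer 4
G0 Z19.333
G0 X8.000 Y4.000
G1 X7.236 Y6.351
G1 X5.236 Y7.804
G1 X2.764 Y7.804
G1 X0.764 Y6.351
G1 X0.000 Y4.000
G1 X0.764 Y1.649
G1 X2.764 Y0.196
G1 X5.236 Y0.196
G1 X7.236 Y1.649
G1 X8.000 Y4.000
; layer 5
G0 Z24.167
G0 X8.000 Y4.000
G1 X7.236 Y6.351
G1 X5.236 Y7.804
G1 X2.764 Y7.804
G1 X0.764 Y6.351
G1 X0.000 Y4.000
G1 X0.764 Y1.649
G1 X2.764 Y0.196
G1 X5.236 Y0.196
G1 X7.236 Y1.649
G1 X8.000 Y4.000
; layer 6
G0 Z29.000
G0 X8.000 Y4.000
G1 X7.236 Y6.351
G1 X5.236 Y7.804
G1 X2.764 Y7.804
G1 X0.764 Y6.351
G1 X0.000 Y4.000
G1 X0.764 Y1.649
G1 X2.764 Y0.196
G1 X5.236 Y0.196
G1 X7.236 Y1.649
G1 X8.000 Y4.000
M2 ; end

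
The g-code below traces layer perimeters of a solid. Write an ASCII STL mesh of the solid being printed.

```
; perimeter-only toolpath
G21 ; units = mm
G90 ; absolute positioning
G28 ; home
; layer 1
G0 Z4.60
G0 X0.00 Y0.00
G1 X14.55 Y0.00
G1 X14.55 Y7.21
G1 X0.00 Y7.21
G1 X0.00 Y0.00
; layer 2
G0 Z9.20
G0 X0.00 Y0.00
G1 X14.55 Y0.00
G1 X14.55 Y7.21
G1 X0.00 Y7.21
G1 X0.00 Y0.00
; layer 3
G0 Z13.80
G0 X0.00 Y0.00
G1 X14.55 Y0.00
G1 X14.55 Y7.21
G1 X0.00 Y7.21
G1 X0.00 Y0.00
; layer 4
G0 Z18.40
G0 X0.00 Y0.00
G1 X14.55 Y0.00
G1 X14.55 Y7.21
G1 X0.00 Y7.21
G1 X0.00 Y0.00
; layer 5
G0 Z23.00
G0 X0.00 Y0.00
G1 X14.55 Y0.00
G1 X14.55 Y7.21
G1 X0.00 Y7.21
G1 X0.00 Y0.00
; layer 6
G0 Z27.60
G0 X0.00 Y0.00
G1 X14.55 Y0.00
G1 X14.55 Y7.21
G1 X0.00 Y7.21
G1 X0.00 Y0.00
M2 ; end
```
solid part
  facet normal 0.0000 0.0000 -1.0000
    outer loop
      vertex 14.55 7.21 0.00
      vertex 14.55 0.00 0.00
      vertex 0.00 0.00 0.00
    endloop
  endfacet
  facet normal 0.0000 0.0000 -1.0000
    outer loop
      vertex 0.00 7.21 0.00
      vertex 14.55 7.21 0.00
      vertex 0.00 0.00 0.00
    endloop
  endfacet
  facet normal 0.0000 0.0000 1.0000
    outer loop
      vertex 0.00 0.00 27.60
      vertex 14.55 0.00 27.60
      vertex 14.55 7.21 27.60
    endloop
  endfacet
  facet normal 0.0000 0.0000 1.0000
    outer loop
      vertex 0.00 0.00 27.60
      vertex 14.55 7.21 27.60
      vertex 0.00 7.21 27.60
    endloop
  endfacet
  facet normal 0.0000 -1.0000 0.0000
    outer loop
      vertex 0.00 0.00 0.00
      vertex 14.55 0.00 0.00
      vertex 14.55 0.00 27.60
    endloop
  endfacet
  facet normal 0.0000 -1.0000 0.0000
    outer loop
      vertex 0.00 0.00 0.00
      vertex 14.55 0.00 27.60
      vertex 0.00 0.00 27.60
    endloop
  endfacet
  facet normal 0.0000 1.0000 0.0000
    outer loop
      vertex 14.55 7.21 27.60
      vertex 14.55 7.21 0.00
      vertex 0.00 7.21 0.00
    endloop
  endfacet
  facet normal 0.0000 1.0000 0.0000
    outer loop
      vertex 0.00 7.21 27.60
      vertex 14.55 7.21 27.60
      vertex 0.00 7.21 0.00
    endloop
  endfacet
  facet normal -1.0000 0.0000 0.0000
    outer loop
      vertex 0.00 7.21 27.60
      vertex 0.00 7.21 0.00
      vertex 0.00 0.00 0.00
    endloop
  endfacet
  facet normal -1.0000 0.0000 0.0000
    outer loop
      vertex 0.00 0.00 27.60
      vertex 0.00 7.21 27.60
      vertex 0.00 0.00 0.00
    endloop
  endfacet
  facet normal 1.0000 0.0000 0.0000
    outer loop
      vertex 14.55 0.00 0.00
      vertex 14.55 7.21 0.00
      vertex 14.55 7.21 27.60
    endloop
  endfacet
  facet normal 1.0000 0.0000 0.0000
    outer loop
      vertex 14.55 0.00 0.00
      vertex 14.55 7.21 27.60
      vertex 14.55 0.00 27.60
    endloop
  endfacet
endsolid part

The G0 Z moves step by Δz≈4.60 mm. Every layer's G1 loop is the same polygon, so the solid is a straight extrusion of it from z=0 to z≈27.6. Closing with flat bottom and top caps and triangulating gives 12 facets — a rectangular box, roughly 14.6 × 7.21 mm footprint and 27.6 mm tall.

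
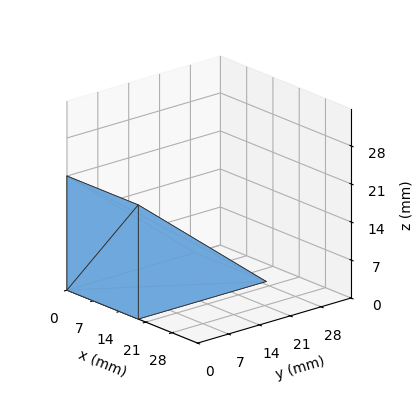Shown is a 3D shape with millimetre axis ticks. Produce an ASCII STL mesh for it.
Reading the render: the shape is a wedge (ramp): 19 × 29 mm base, rising to 21 mm along the y=0 edge and sloping linearly to z=0 at y=29 (dimensions read to the nearest mm from the axis ticks). For the STL, each face is triangulated and given an outward normal.

solid part
  facet normal 0.0000 0.0000 -1.0000
    outer loop
      vertex 19.00 29.00 0.00
      vertex 19.00 0.00 0.00
      vertex 0.00 0.00 0.00
    endloop
  endfacet
  facet normal 0.0000 0.0000 -1.0000
    outer loop
      vertex 0.00 29.00 0.00
      vertex 19.00 29.00 0.00
      vertex 0.00 0.00 0.00
    endloop
  endfacet
  facet normal 0.0000 -1.0000 0.0000
    outer loop
      vertex 0.00 0.00 0.00
      vertex 19.00 0.00 0.00
      vertex 19.00 0.00 21.00
    endloop
  endfacet
  facet normal 0.0000 -1.0000 0.0000
    outer loop
      vertex 0.00 0.00 0.00
      vertex 19.00 0.00 21.00
      vertex 0.00 0.00 21.00
    endloop
  endfacet
  facet normal 0.0000 0.5865 0.8099
    outer loop
      vertex 0.00 0.00 21.00
      vertex 19.00 0.00 21.00
      vertex 19.00 29.00 0.00
    endloop
  endfacet
  facet normal 0.0000 0.5865 0.8099
    outer loop
      vertex 0.00 0.00 21.00
      vertex 19.00 29.00 0.00
      vertex 0.00 29.00 0.00
    endloop
  endfacet
  facet normal -1.0000 0.0000 0.0000
    outer loop
      vertex 0.00 0.00 21.00
      vertex 0.00 29.00 0.00
      vertex 0.00 0.00 0.00
    endloop
  endfacet
  facet normal 1.0000 0.0000 0.0000
    outer loop
      vertex 19.00 0.00 0.00
      vertex 19.00 29.00 0.00
      vertex 19.00 0.00 21.00
    endloop
  endfacet
endsolid part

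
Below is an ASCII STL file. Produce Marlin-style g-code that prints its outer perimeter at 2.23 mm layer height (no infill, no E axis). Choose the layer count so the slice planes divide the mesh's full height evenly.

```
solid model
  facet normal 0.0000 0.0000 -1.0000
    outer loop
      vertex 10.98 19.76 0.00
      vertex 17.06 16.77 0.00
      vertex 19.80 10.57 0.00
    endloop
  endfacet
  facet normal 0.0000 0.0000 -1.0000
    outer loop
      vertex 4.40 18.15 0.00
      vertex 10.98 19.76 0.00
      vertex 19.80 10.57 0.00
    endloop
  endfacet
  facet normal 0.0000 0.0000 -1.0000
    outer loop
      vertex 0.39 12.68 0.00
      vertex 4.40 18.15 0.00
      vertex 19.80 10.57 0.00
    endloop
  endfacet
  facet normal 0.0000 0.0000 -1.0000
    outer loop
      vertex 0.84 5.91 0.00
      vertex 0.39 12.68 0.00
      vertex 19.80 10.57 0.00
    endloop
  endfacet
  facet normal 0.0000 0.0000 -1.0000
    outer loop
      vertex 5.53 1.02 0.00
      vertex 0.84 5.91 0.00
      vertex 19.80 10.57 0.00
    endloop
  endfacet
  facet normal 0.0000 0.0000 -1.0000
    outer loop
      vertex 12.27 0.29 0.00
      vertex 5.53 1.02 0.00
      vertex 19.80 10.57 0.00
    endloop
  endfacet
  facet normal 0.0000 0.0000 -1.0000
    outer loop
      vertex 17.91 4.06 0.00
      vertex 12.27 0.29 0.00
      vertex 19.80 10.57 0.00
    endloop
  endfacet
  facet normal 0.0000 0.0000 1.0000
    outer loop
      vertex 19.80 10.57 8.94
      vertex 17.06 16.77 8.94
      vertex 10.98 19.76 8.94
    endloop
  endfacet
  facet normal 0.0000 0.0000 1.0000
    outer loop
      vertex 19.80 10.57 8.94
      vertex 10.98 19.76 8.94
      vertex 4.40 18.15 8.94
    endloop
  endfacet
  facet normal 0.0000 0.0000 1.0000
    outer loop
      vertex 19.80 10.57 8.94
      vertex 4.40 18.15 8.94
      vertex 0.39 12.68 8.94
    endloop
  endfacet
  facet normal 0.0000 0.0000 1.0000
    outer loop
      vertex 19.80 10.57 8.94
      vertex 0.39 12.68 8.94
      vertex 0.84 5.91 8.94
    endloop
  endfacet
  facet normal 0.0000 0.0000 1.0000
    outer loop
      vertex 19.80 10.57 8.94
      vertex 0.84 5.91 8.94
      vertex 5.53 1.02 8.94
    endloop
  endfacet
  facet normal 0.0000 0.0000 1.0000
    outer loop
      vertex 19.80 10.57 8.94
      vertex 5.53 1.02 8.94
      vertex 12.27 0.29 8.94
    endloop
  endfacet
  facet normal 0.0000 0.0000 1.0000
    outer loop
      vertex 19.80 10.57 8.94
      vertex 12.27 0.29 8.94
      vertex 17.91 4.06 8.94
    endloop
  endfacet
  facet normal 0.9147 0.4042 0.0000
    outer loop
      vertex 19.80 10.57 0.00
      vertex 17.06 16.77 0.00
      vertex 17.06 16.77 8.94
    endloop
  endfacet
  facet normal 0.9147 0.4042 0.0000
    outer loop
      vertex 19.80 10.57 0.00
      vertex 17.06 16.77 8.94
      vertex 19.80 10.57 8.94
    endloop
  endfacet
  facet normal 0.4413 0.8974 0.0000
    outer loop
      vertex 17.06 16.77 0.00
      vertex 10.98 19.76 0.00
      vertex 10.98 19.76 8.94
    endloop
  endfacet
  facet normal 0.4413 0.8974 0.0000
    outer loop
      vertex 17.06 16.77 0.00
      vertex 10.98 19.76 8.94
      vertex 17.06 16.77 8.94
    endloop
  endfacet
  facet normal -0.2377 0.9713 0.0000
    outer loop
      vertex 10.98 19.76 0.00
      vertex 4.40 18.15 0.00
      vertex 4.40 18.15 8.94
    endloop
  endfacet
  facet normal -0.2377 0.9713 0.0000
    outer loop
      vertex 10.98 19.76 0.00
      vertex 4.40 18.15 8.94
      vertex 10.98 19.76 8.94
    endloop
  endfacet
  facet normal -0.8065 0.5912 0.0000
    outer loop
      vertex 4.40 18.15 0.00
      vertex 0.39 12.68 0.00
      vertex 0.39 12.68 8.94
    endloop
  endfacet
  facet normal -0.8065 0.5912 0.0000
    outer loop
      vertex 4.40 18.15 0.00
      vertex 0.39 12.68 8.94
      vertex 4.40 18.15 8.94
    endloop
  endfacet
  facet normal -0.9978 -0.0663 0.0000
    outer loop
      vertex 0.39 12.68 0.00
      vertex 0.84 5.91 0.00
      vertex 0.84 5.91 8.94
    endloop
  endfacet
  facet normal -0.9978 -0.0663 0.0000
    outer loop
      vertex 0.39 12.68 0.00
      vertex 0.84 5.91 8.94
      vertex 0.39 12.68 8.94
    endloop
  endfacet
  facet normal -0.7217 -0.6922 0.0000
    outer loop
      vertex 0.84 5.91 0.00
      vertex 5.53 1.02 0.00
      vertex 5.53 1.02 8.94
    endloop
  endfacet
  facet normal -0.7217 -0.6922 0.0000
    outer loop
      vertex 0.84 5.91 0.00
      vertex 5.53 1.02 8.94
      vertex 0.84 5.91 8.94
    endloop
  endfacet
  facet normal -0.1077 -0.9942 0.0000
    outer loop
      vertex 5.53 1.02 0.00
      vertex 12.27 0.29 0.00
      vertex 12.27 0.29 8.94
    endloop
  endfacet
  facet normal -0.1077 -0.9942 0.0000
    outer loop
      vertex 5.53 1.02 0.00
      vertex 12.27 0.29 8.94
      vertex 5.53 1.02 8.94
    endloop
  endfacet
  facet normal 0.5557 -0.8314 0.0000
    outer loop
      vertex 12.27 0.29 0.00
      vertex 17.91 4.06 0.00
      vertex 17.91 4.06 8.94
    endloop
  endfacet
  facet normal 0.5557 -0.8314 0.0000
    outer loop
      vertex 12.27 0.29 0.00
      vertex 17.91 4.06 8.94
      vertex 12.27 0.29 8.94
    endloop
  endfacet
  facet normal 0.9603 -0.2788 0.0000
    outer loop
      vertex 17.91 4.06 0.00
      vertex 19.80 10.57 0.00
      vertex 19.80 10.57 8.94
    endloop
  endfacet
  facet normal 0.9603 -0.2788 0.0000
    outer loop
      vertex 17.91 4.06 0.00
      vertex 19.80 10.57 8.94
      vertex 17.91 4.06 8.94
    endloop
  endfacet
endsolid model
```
; perimeter-only toolpath
G21 ; units = mm
G90 ; absolute positioning
G28 ; home
; layer 1
G0 Z2.23
G0 X19.80 Y10.57
G1 X17.06 Y16.77
G1 X10.98 Y19.76
G1 X4.40 Y18.15
G1 X0.39 Y12.68
G1 X0.84 Y5.91
G1 X5.53 Y1.02
G1 X12.27 Y0.29
G1 X17.91 Y4.06
G1 X19.80 Y10.57
; layer 2
G0 Z4.47
G0 X19.80 Y10.57
G1 X17.06 Y16.77
G1 X10.98 Y19.76
G1 X4.40 Y18.15
G1 X0.39 Y12.68
G1 X0.84 Y5.91
G1 X5.53 Y1.02
G1 X12.27 Y0.29
G1 X17.91 Y4.06
G1 X19.80 Y10.57
; layer 3
G0 Z6.71
G0 X19.80 Y10.57
G1 X17.06 Y16.77
G1 X10.98 Y19.76
G1 X4.40 Y18.15
G1 X0.39 Y12.68
G1 X0.84 Y5.91
G1 X5.53 Y1.02
G1 X12.27 Y0.29
G1 X17.91 Y4.06
G1 X19.80 Y10.57
; layer 4
G0 Z8.94
G0 X19.80 Y10.57
G1 X17.06 Y16.77
G1 X10.98 Y19.76
G1 X4.40 Y18.15
G1 X0.39 Y12.68
G1 X0.84 Y5.91
G1 X5.53 Y1.02
G1 X12.27 Y0.29
G1 X17.91 Y4.06
G1 X19.80 Y10.57
M2 ; end

The solid is a regular 9-sided prism (a cylinder approximated with 9 flat sides), circumscribed radius ≈ 9.91 mm, height ≈ 8.94 mm. Slicing at Δz = 2.23 mm — 4 equal slices spanning the solid's height, so layer i sits at z = i·h/4 — gives 4 non-empty perimeters. Each is a 9-segment closed polygon; G0 lifts to the layer z and rapids to the start vertex, then G1 traces the edges.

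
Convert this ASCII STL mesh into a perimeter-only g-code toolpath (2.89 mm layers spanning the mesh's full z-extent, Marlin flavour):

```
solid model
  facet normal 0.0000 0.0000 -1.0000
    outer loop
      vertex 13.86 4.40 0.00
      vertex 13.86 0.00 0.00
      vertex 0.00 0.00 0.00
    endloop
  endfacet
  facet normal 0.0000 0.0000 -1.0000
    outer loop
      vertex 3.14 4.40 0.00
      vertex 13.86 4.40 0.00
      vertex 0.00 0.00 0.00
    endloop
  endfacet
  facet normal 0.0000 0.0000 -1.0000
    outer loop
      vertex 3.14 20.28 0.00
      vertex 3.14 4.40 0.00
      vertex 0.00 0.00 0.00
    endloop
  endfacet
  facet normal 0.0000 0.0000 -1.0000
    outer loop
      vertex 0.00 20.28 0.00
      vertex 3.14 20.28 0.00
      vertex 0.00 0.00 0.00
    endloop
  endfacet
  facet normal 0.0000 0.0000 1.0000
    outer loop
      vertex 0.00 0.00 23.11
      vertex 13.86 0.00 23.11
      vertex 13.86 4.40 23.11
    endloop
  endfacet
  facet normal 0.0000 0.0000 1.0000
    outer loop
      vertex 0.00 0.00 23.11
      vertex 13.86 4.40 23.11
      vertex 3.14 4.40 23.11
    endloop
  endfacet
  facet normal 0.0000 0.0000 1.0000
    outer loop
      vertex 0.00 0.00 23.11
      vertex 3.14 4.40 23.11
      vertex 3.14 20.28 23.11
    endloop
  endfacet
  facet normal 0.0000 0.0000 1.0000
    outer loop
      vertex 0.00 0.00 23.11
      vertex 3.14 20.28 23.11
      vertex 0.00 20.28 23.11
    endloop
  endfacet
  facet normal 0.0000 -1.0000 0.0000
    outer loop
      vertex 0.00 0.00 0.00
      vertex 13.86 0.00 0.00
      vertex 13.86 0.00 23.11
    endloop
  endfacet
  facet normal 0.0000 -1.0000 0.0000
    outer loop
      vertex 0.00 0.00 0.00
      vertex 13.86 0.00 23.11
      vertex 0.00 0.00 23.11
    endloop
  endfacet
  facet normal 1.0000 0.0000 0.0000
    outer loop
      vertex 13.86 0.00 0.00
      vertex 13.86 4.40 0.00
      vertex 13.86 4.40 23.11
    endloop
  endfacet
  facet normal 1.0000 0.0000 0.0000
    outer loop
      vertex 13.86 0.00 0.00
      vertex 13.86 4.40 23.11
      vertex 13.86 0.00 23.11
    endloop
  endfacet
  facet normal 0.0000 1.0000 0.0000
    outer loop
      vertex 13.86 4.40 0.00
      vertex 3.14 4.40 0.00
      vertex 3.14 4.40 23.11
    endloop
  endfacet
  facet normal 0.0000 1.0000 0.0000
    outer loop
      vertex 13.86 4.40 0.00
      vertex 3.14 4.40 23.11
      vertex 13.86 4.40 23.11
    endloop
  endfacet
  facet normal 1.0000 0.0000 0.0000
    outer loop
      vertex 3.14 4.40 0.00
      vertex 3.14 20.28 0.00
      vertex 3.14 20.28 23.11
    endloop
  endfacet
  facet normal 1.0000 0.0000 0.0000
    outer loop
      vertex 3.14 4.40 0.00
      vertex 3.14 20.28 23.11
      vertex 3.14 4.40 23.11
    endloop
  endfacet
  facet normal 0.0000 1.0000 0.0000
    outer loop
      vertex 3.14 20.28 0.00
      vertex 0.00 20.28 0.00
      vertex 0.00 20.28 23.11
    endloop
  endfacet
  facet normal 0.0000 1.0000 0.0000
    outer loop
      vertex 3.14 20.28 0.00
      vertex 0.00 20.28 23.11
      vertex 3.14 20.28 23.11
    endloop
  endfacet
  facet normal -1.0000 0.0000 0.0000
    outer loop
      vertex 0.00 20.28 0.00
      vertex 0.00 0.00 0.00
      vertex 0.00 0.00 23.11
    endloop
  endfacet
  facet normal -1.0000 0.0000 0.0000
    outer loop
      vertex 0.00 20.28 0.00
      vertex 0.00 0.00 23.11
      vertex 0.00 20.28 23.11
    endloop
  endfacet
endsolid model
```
; perimeter-only toolpath
G21 ; units = mm
G90 ; absolute positioning
G28 ; home
; layer 1
G0 Z2.89
G0 X0.00 Y0.00
G1 X13.86 Y0.00
G1 X13.86 Y4.40
G1 X3.14 Y4.40
G1 X3.14 Y20.28
G1 X0.00 Y20.28
G1 X0.00 Y0.00
; layer 2
G0 Z5.78
G0 X0.00 Y0.00
G1 X13.86 Y0.00
G1 X13.86 Y4.40
G1 X3.14 Y4.40
G1 X3.14 Y20.28
G1 X0.00 Y20.28
G1 X0.00 Y0.00
; layer 3
G0 Z8.67
G0 X0.00 Y0.00
G1 X13.86 Y0.00
G1 X13.86 Y4.40
G1 X3.14 Y4.40
G1 X3.14 Y20.28
G1 X0.00 Y20.28
G1 X0.00 Y0.00
; layer 4
G0 Z11.55
G0 X0.00 Y0.00
G1 X13.86 Y0.00
G1 X13.86 Y4.40
G1 X3.14 Y4.40
G1 X3.14 Y20.28
G1 X0.00 Y20.28
G1 X0.00 Y0.00
; layer 5
G0 Z14.44
G0 X0.00 Y0.00
G1 X13.86 Y0.00
G1 X13.86 Y4.40
G1 X3.14 Y4.40
G1 X3.14 Y20.28
G1 X0.00 Y20.28
G1 X0.00 Y0.00
; layer 6
G0 Z17.33
G0 X0.00 Y0.00
G1 X13.86 Y0.00
G1 X13.86 Y4.40
G1 X3.14 Y4.40
G1 X3.14 Y20.28
G1 X0.00 Y20.28
G1 X0.00 Y0.00
; layer 7
G0 Z20.22
G0 X0.00 Y0.00
G1 X13.86 Y0.00
G1 X13.86 Y4.40
G1 X3.14 Y4.40
G1 X3.14 Y20.28
G1 X0.00 Y20.28
G1 X0.00 Y0.00
; layer 8
G0 Z23.11
G0 X0.00 Y0.00
G1 X13.86 Y0.00
G1 X13.86 Y4.40
G1 X3.14 Y4.40
G1 X3.14 Y20.28
G1 X0.00 Y20.28
G1 X0.00 Y0.00
M2 ; end

The solid is an L-shaped prism: outer 13.9 × 20.3 mm, arm thicknesses ≈ 4.4 mm (horizontal) and 3.14 mm (vertical), extruded 23.1 mm in z. Slicing at Δz = 2.89 mm — 8 equal slices spanning the solid's height, so layer i sits at z = i·h/8 — gives 8 non-empty perimeters. Each is a 6-segment closed polygon; G0 lifts to the layer z and rapids to the start vertex, then G1 traces the edges.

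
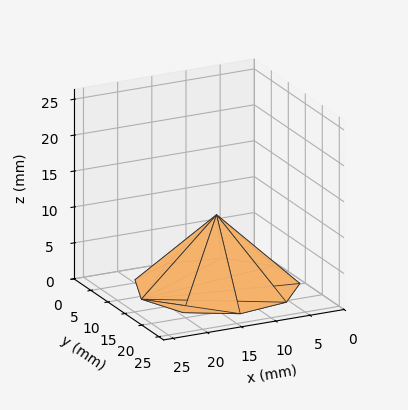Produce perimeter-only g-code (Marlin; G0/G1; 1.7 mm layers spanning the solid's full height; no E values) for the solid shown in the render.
Reading the render: the shape is a regular 9-sided pyramid, base circumscribed radius ≈ 11 mm, apex at z ≈ 10 mm (dimensions read to the nearest mm from the axis ticks). For the g-code, the solid's height is divided into equal slices at the stated Δz and each level perimeter traced with G1 moves after a G0 lift.

; perimeter-only toolpath
G21 ; units = mm
G90 ; absolute positioning
G28 ; home
; layer 1
G0 Z1.7
G0 X20.2 Y11.0
G1 X18.0 Y16.9
G1 X12.6 Y20.0
G1 X6.4 Y18.9
G1 X2.4 Y14.2
G1 X2.4 Y7.8
G1 X6.4 Y3.1
G1 X12.6 Y2.0
G1 X18.0 Y5.1
G1 X20.2 Y11.0
; layer 2
G0 Z3.3
G0 X18.3 Y11.0
G1 X16.6 Y15.7
G1 X12.3 Y18.2
G1 X7.3 Y17.3
G1 X4.1 Y13.5
G1 X4.1 Y8.5
G1 X7.3 Y4.7
G1 X12.3 Y3.8
G1 X16.6 Y6.3
G1 X18.3 Y11.0
; layer 3
G0 Z5.0
G0 X16.5 Y11.0
G1 X15.2 Y14.6
G1 X11.9 Y16.4
G1 X8.2 Y15.8
G1 X5.8 Y12.9
G1 X5.8 Y9.1
G1 X8.2 Y6.2
G1 X11.9 Y5.6
G1 X15.2 Y7.5
G1 X16.5 Y11.0
; layer 4
G0 Z6.7
G0 X14.7 Y11.0
G1 X13.8 Y13.4
G1 X11.6 Y14.6
G1 X9.2 Y14.2
G1 X7.6 Y12.3
G1 X7.6 Y9.7
G1 X9.2 Y7.8
G1 X11.6 Y7.4
G1 X13.8 Y8.6
G1 X14.7 Y11.0
; layer 5
G0 Z8.3
G0 X12.8 Y11.0
G1 X12.4 Y12.2
G1 X11.3 Y12.8
G1 X10.1 Y12.6
G1 X9.3 Y11.6
G1 X9.3 Y10.4
G1 X10.1 Y9.4
G1 X11.3 Y9.2
G1 X12.4 Y9.8
G1 X12.8 Y11.0
M2 ; end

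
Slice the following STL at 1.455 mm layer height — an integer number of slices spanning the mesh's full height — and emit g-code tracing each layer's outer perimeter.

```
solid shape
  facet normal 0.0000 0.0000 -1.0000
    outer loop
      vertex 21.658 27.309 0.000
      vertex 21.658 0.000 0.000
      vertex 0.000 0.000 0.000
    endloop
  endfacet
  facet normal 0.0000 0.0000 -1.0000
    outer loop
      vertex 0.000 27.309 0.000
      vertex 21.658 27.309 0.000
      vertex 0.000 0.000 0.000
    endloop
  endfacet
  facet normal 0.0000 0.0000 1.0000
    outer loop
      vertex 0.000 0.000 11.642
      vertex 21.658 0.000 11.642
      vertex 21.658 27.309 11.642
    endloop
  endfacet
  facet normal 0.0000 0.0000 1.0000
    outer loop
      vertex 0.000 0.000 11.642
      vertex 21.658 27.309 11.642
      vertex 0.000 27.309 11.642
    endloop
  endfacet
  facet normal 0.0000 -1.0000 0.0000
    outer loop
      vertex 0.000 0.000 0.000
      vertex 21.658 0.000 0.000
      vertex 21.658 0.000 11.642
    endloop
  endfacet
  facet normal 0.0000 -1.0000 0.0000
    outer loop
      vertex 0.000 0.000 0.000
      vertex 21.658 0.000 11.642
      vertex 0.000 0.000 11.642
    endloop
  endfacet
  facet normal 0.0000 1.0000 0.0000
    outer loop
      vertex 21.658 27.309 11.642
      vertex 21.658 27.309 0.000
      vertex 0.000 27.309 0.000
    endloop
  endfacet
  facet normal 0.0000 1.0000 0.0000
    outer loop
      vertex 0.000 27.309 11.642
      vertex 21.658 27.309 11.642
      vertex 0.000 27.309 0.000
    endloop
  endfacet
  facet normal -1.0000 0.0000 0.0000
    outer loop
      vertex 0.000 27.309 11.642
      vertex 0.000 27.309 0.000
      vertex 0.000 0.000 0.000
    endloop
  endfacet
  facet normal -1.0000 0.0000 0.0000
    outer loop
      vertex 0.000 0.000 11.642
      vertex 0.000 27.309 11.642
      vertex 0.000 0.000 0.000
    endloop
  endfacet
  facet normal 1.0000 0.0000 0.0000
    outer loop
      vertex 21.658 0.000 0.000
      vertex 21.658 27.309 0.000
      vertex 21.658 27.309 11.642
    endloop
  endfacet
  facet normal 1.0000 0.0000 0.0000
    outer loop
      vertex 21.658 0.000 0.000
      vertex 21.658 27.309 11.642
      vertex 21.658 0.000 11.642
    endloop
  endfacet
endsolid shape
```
; perimeter-only toolpath
G21 ; units = mm
G90 ; absolute positioning
G28 ; home
; layer 1
G0 Z1.455
G0 X0.000 Y0.000
G1 X21.658 Y0.000
G1 X21.658 Y27.309
G1 X0.000 Y27.309
G1 X0.000 Y0.000
; layer 2
G0 Z2.910
G0 X0.000 Y0.000
G1 X21.658 Y0.000
G1 X21.658 Y27.309
G1 X0.000 Y27.309
G1 X0.000 Y0.000
; layer 3
G0 Z4.366
G0 X0.000 Y0.000
G1 X21.658 Y0.000
G1 X21.658 Y27.309
G1 X0.000 Y27.309
G1 X0.000 Y0.000
; layer 4
G0 Z5.821
G0 X0.000 Y0.000
G1 X21.658 Y0.000
G1 X21.658 Y27.309
G1 X0.000 Y27.309
G1 X0.000 Y0.000
; layer 5
G0 Z7.276
G0 X0.000 Y0.000
G1 X21.658 Y0.000
G1 X21.658 Y27.309
G1 X0.000 Y27.309
G1 X0.000 Y0.000
; layer 6
G0 Z8.732
G0 X0.000 Y0.000
G1 X21.658 Y0.000
G1 X21.658 Y27.309
G1 X0.000 Y27.309
G1 X0.000 Y0.000
; layer 7
G0 Z10.187
G0 X0.000 Y0.000
G1 X21.658 Y0.000
G1 X21.658 Y27.309
G1 X0.000 Y27.309
G1 X0.000 Y0.000
; layer 8
G0 Z11.642
G0 X0.000 Y0.000
G1 X21.658 Y0.000
G1 X21.658 Y27.309
G1 X0.000 Y27.309
G1 X0.000 Y0.000
M2 ; end

The solid is a rectangular box, roughly 21.7 × 27.3 mm footprint and 11.6 mm tall. Slicing at Δz = 1.455 mm — 8 equal slices spanning the solid's height, so layer i sits at z = i·h/8 — gives 8 non-empty perimeters. Each is a 4-segment closed polygon; G0 lifts to the layer z and rapids to the start vertex, then G1 traces the edges.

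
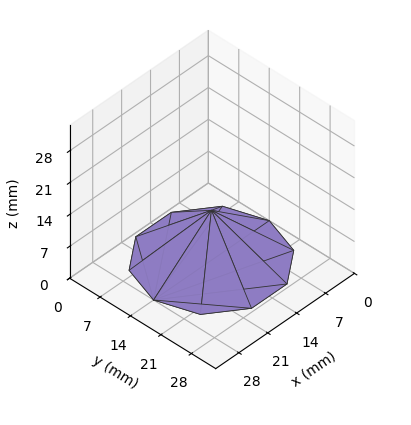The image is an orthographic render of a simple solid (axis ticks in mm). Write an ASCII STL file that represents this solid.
Reading the render: the shape is a regular 10-sided pyramid, base circumscribed radius ≈ 14 mm, apex at z ≈ 11 mm (dimensions read to the nearest mm from the axis ticks). For the STL, each face is triangulated and given an outward normal.

solid part
  facet normal 0.0000 0.0000 -1.0000
    outer loop
      vertex 18.3 27.3 0.0
      vertex 25.3 22.2 0.0
      vertex 28.0 14.0 0.0
    endloop
  endfacet
  facet normal 0.0000 0.0000 -1.0000
    outer loop
      vertex 9.7 27.3 0.0
      vertex 18.3 27.3 0.0
      vertex 28.0 14.0 0.0
    endloop
  endfacet
  facet normal 0.0000 0.0000 -1.0000
    outer loop
      vertex 2.7 22.2 0.0
      vertex 9.7 27.3 0.0
      vertex 28.0 14.0 0.0
    endloop
  endfacet
  facet normal 0.0000 0.0000 -1.0000
    outer loop
      vertex 0.0 14.0 0.0
      vertex 2.7 22.2 0.0
      vertex 28.0 14.0 0.0
    endloop
  endfacet
  facet normal 0.0000 0.0000 -1.0000
    outer loop
      vertex 2.7 5.8 0.0
      vertex 0.0 14.0 0.0
      vertex 28.0 14.0 0.0
    endloop
  endfacet
  facet normal 0.0000 0.0000 -1.0000
    outer loop
      vertex 9.7 0.7 0.0
      vertex 2.7 5.8 0.0
      vertex 28.0 14.0 0.0
    endloop
  endfacet
  facet normal 0.0000 0.0000 -1.0000
    outer loop
      vertex 18.3 0.7 0.0
      vertex 9.7 0.7 0.0
      vertex 28.0 14.0 0.0
    endloop
  endfacet
  facet normal 0.0000 0.0000 -1.0000
    outer loop
      vertex 25.3 5.8 0.0
      vertex 18.3 0.7 0.0
      vertex 28.0 14.0 0.0
    endloop
  endfacet
  facet normal 0.6054 0.1993 0.7705
    outer loop
      vertex 28.0 14.0 0.0
      vertex 25.3 22.2 0.0
      vertex 14.0 14.0 11.0
    endloop
  endfacet
  facet normal 0.3756 0.5155 0.7702
    outer loop
      vertex 25.3 22.2 0.0
      vertex 18.3 27.3 0.0
      vertex 14.0 14.0 11.0
    endloop
  endfacet
  facet normal 0.0000 0.6373 0.7706
    outer loop
      vertex 18.3 27.3 0.0
      vertex 9.7 27.3 0.0
      vertex 14.0 14.0 11.0
    endloop
  endfacet
  facet normal -0.3756 0.5155 0.7702
    outer loop
      vertex 9.7 27.3 0.0
      vertex 2.7 22.2 0.0
      vertex 14.0 14.0 11.0
    endloop
  endfacet
  facet normal -0.6054 0.1993 0.7705
    outer loop
      vertex 2.7 22.2 0.0
      vertex 0.0 14.0 0.0
      vertex 14.0 14.0 11.0
    endloop
  endfacet
  facet normal -0.6054 -0.1993 0.7705
    outer loop
      vertex 0.0 14.0 0.0
      vertex 2.7 5.8 0.0
      vertex 14.0 14.0 11.0
    endloop
  endfacet
  facet normal -0.3756 -0.5155 0.7702
    outer loop
      vertex 2.7 5.8 0.0
      vertex 9.7 0.7 0.0
      vertex 14.0 14.0 11.0
    endloop
  endfacet
  facet normal 0.0000 -0.6373 0.7706
    outer loop
      vertex 9.7 0.7 0.0
      vertex 18.3 0.7 0.0
      vertex 14.0 14.0 11.0
    endloop
  endfacet
  facet normal 0.3756 -0.5155 0.7702
    outer loop
      vertex 18.3 0.7 0.0
      vertex 25.3 5.8 0.0
      vertex 14.0 14.0 11.0
    endloop
  endfacet
  facet normal 0.6054 -0.1993 0.7705
    outer loop
      vertex 25.3 5.8 0.0
      vertex 28.0 14.0 0.0
      vertex 14.0 14.0 11.0
    endloop
  endfacet
endsolid part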